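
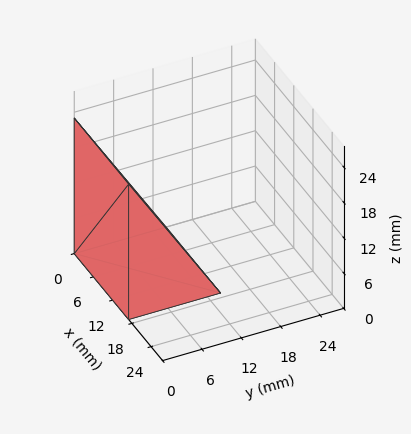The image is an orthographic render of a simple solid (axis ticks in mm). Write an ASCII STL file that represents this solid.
Reading the render: the shape is a wedge (ramp): 17 × 14 mm base, rising to 23 mm along the y=0 edge and sloping linearly to z=0 at y=14 (dimensions read to the nearest mm from the axis ticks). For the STL, each face is triangulated and given an outward normal.

solid part
  facet normal 0.0000 0.0000 -1.0000
    outer loop
      vertex 17.00 14.00 0.00
      vertex 17.00 0.00 0.00
      vertex 0.00 0.00 0.00
    endloop
  endfacet
  facet normal 0.0000 0.0000 -1.0000
    outer loop
      vertex 0.00 14.00 0.00
      vertex 17.00 14.00 0.00
      vertex 0.00 0.00 0.00
    endloop
  endfacet
  facet normal 0.0000 -1.0000 0.0000
    outer loop
      vertex 0.00 0.00 0.00
      vertex 17.00 0.00 0.00
      vertex 17.00 0.00 23.00
    endloop
  endfacet
  facet normal 0.0000 -1.0000 0.0000
    outer loop
      vertex 0.00 0.00 0.00
      vertex 17.00 0.00 23.00
      vertex 0.00 0.00 23.00
    endloop
  endfacet
  facet normal 0.0000 0.8542 0.5199
    outer loop
      vertex 0.00 0.00 23.00
      vertex 17.00 0.00 23.00
      vertex 17.00 14.00 0.00
    endloop
  endfacet
  facet normal 0.0000 0.8542 0.5199
    outer loop
      vertex 0.00 0.00 23.00
      vertex 17.00 14.00 0.00
      vertex 0.00 14.00 0.00
    endloop
  endfacet
  facet normal -1.0000 0.0000 0.0000
    outer loop
      vertex 0.00 0.00 23.00
      vertex 0.00 14.00 0.00
      vertex 0.00 0.00 0.00
    endloop
  endfacet
  facet normal 1.0000 0.0000 0.0000
    outer loop
      vertex 17.00 0.00 0.00
      vertex 17.00 14.00 0.00
      vertex 17.00 0.00 23.00
    endloop
  endfacet
endsolid part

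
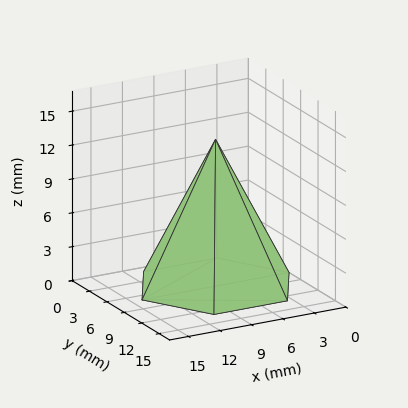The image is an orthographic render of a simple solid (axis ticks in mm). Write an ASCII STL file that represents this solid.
Reading the render: the shape is a regular 6-sided pyramid, base circumscribed radius ≈ 7 mm, apex at z ≈ 13 mm (dimensions read to the nearest mm from the axis ticks). For the STL, each face is triangulated and given an outward normal.

solid part
  facet normal 0.0000 0.0000 -1.0000
    outer loop
      vertex 3.500 13.062 0.000
      vertex 10.500 13.062 0.000
      vertex 14.000 7.000 0.000
    endloop
  endfacet
  facet normal 0.0000 0.0000 -1.0000
    outer loop
      vertex 0.000 7.000 0.000
      vertex 3.500 13.062 0.000
      vertex 14.000 7.000 0.000
    endloop
  endfacet
  facet normal 0.0000 0.0000 -1.0000
    outer loop
      vertex 3.500 0.938 0.000
      vertex 0.000 7.000 0.000
      vertex 14.000 7.000 0.000
    endloop
  endfacet
  facet normal 0.0000 0.0000 -1.0000
    outer loop
      vertex 10.500 0.938 0.000
      vertex 3.500 0.938 0.000
      vertex 14.000 7.000 0.000
    endloop
  endfacet
  facet normal 0.7849 0.4532 0.4226
    outer loop
      vertex 14.000 7.000 0.000
      vertex 10.500 13.062 0.000
      vertex 7.000 7.000 13.000
    endloop
  endfacet
  facet normal 0.0000 0.9063 0.4226
    outer loop
      vertex 10.500 13.062 0.000
      vertex 3.500 13.062 0.000
      vertex 7.000 7.000 13.000
    endloop
  endfacet
  facet normal -0.7849 0.4532 0.4226
    outer loop
      vertex 3.500 13.062 0.000
      vertex 0.000 7.000 0.000
      vertex 7.000 7.000 13.000
    endloop
  endfacet
  facet normal -0.7849 -0.4532 0.4226
    outer loop
      vertex 0.000 7.000 0.000
      vertex 3.500 0.938 0.000
      vertex 7.000 7.000 13.000
    endloop
  endfacet
  facet normal 0.0000 -0.9063 0.4226
    outer loop
      vertex 3.500 0.938 0.000
      vertex 10.500 0.938 0.000
      vertex 7.000 7.000 13.000
    endloop
  endfacet
  facet normal 0.7849 -0.4532 0.4226
    outer loop
      vertex 10.500 0.938 0.000
      vertex 14.000 7.000 0.000
      vertex 7.000 7.000 13.000
    endloop
  endfacet
endsolid part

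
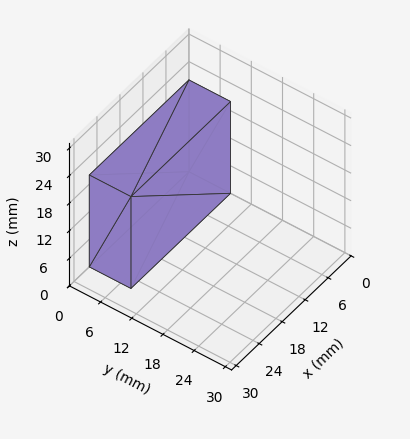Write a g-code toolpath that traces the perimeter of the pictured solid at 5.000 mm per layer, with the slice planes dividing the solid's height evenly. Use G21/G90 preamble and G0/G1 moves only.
Reading the render: the shape is a rectangular box, roughly 26 × 8 mm footprint and 20 mm tall (dimensions read to the nearest mm from the axis ticks). For the g-code, the solid's height is divided into equal slices at the stated Δz and each level perimeter traced with G1 moves after a G0 lift.

; perimeter-only toolpath
G21 ; units = mm
G90 ; absolute positioning
G28 ; home
; layer 1
G0 Z5.000
G0 X0.000 Y0.000
G1 X26.000 Y0.000
G1 X26.000 Y8.000
G1 X0.000 Y8.000
G1 X0.000 Y0.000
; layer 2
G0 Z10.000
G0 X0.000 Y0.000
G1 X26.000 Y0.000
G1 X26.000 Y8.000
G1 X0.000 Y8.000
G1 X0.000 Y0.000
; layer 3
G0 Z15.000
G0 X0.000 Y0.000
G1 X26.000 Y0.000
G1 X26.000 Y8.000
G1 X0.000 Y8.000
G1 X0.000 Y0.000
; layer 4
G0 Z20.000
G0 X0.000 Y0.000
G1 X26.000 Y0.000
G1 X26.000 Y8.000
G1 X0.000 Y8.000
G1 X0.000 Y0.000
M2 ; end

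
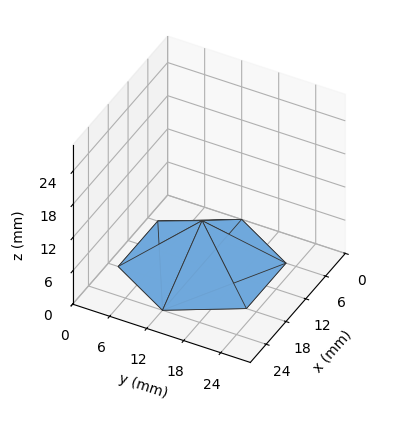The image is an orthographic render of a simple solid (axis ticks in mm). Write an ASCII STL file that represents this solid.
Reading the render: the shape is a regular 6-sided pyramid, base circumscribed radius ≈ 12 mm, apex at z ≈ 8 mm (dimensions read to the nearest mm from the axis ticks). For the STL, each face is triangulated and given an outward normal.

solid part
  facet normal 0.0000 0.0000 -1.0000
    outer loop
      vertex 6.00 22.39 0.00
      vertex 18.00 22.39 0.00
      vertex 24.00 12.00 0.00
    endloop
  endfacet
  facet normal 0.0000 0.0000 -1.0000
    outer loop
      vertex 0.00 12.00 0.00
      vertex 6.00 22.39 0.00
      vertex 24.00 12.00 0.00
    endloop
  endfacet
  facet normal 0.0000 0.0000 -1.0000
    outer loop
      vertex 6.00 1.61 0.00
      vertex 0.00 12.00 0.00
      vertex 24.00 12.00 0.00
    endloop
  endfacet
  facet normal 0.0000 0.0000 -1.0000
    outer loop
      vertex 18.00 1.61 0.00
      vertex 6.00 1.61 0.00
      vertex 24.00 12.00 0.00
    endloop
  endfacet
  facet normal 0.5283 0.3051 0.7924
    outer loop
      vertex 24.00 12.00 0.00
      vertex 18.00 22.39 0.00
      vertex 12.00 12.00 8.00
    endloop
  endfacet
  facet normal 0.0000 0.6101 0.7923
    outer loop
      vertex 18.00 22.39 0.00
      vertex 6.00 22.39 0.00
      vertex 12.00 12.00 8.00
    endloop
  endfacet
  facet normal -0.5283 0.3051 0.7924
    outer loop
      vertex 6.00 22.39 0.00
      vertex 0.00 12.00 0.00
      vertex 12.00 12.00 8.00
    endloop
  endfacet
  facet normal -0.5283 -0.3051 0.7924
    outer loop
      vertex 0.00 12.00 0.00
      vertex 6.00 1.61 0.00
      vertex 12.00 12.00 8.00
    endloop
  endfacet
  facet normal 0.0000 -0.6101 0.7923
    outer loop
      vertex 6.00 1.61 0.00
      vertex 18.00 1.61 0.00
      vertex 12.00 12.00 8.00
    endloop
  endfacet
  facet normal 0.5283 -0.3051 0.7924
    outer loop
      vertex 18.00 1.61 0.00
      vertex 24.00 12.00 0.00
      vertex 12.00 12.00 8.00
    endloop
  endfacet
endsolid part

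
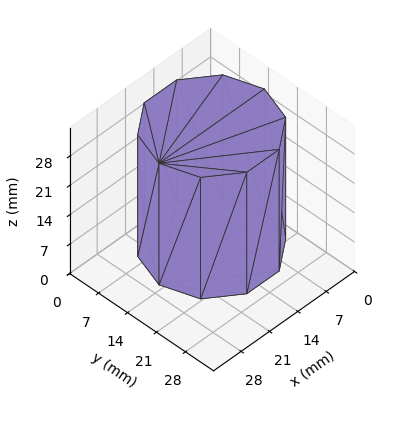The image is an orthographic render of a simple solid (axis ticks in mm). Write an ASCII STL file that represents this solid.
Reading the render: the shape is a regular 10-sided prism (a cylinder approximated with 10 flat sides), circumscribed radius ≈ 13 mm, height ≈ 29 mm (dimensions read to the nearest mm from the axis ticks). For the STL, each face is triangulated and given an outward normal.

solid part
  facet normal 0.0000 0.0000 -1.0000
    outer loop
      vertex 17.0 25.4 0.0
      vertex 23.5 20.6 0.0
      vertex 26.0 13.0 0.0
    endloop
  endfacet
  facet normal 0.0000 0.0000 -1.0000
    outer loop
      vertex 9.0 25.4 0.0
      vertex 17.0 25.4 0.0
      vertex 26.0 13.0 0.0
    endloop
  endfacet
  facet normal 0.0000 0.0000 -1.0000
    outer loop
      vertex 2.5 20.6 0.0
      vertex 9.0 25.4 0.0
      vertex 26.0 13.0 0.0
    endloop
  endfacet
  facet normal 0.0000 0.0000 -1.0000
    outer loop
      vertex 0.0 13.0 0.0
      vertex 2.5 20.6 0.0
      vertex 26.0 13.0 0.0
    endloop
  endfacet
  facet normal 0.0000 0.0000 -1.0000
    outer loop
      vertex 2.5 5.4 0.0
      vertex 0.0 13.0 0.0
      vertex 26.0 13.0 0.0
    endloop
  endfacet
  facet normal 0.0000 0.0000 -1.0000
    outer loop
      vertex 9.0 0.6 0.0
      vertex 2.5 5.4 0.0
      vertex 26.0 13.0 0.0
    endloop
  endfacet
  facet normal 0.0000 0.0000 -1.0000
    outer loop
      vertex 17.0 0.6 0.0
      vertex 9.0 0.6 0.0
      vertex 26.0 13.0 0.0
    endloop
  endfacet
  facet normal 0.0000 0.0000 -1.0000
    outer loop
      vertex 23.5 5.4 0.0
      vertex 17.0 0.6 0.0
      vertex 26.0 13.0 0.0
    endloop
  endfacet
  facet normal 0.0000 0.0000 1.0000
    outer loop
      vertex 26.0 13.0 29.0
      vertex 23.5 20.6 29.0
      vertex 17.0 25.4 29.0
    endloop
  endfacet
  facet normal 0.0000 0.0000 1.0000
    outer loop
      vertex 26.0 13.0 29.0
      vertex 17.0 25.4 29.0
      vertex 9.0 25.4 29.0
    endloop
  endfacet
  facet normal 0.0000 0.0000 1.0000
    outer loop
      vertex 26.0 13.0 29.0
      vertex 9.0 25.4 29.0
      vertex 2.5 20.6 29.0
    endloop
  endfacet
  facet normal 0.0000 0.0000 1.0000
    outer loop
      vertex 26.0 13.0 29.0
      vertex 2.5 20.6 29.0
      vertex 0.0 13.0 29.0
    endloop
  endfacet
  facet normal 0.0000 0.0000 1.0000
    outer loop
      vertex 26.0 13.0 29.0
      vertex 0.0 13.0 29.0
      vertex 2.5 5.4 29.0
    endloop
  endfacet
  facet normal 0.0000 0.0000 1.0000
    outer loop
      vertex 26.0 13.0 29.0
      vertex 2.5 5.4 29.0
      vertex 9.0 0.6 29.0
    endloop
  endfacet
  facet normal 0.0000 0.0000 1.0000
    outer loop
      vertex 26.0 13.0 29.0
      vertex 9.0 0.6 29.0
      vertex 17.0 0.6 29.0
    endloop
  endfacet
  facet normal 0.0000 0.0000 1.0000
    outer loop
      vertex 26.0 13.0 29.0
      vertex 17.0 0.6 29.0
      vertex 23.5 5.4 29.0
    endloop
  endfacet
  facet normal 0.9499 0.3125 0.0000
    outer loop
      vertex 26.0 13.0 0.0
      vertex 23.5 20.6 0.0
      vertex 23.5 20.6 29.0
    endloop
  endfacet
  facet normal 0.9499 0.3125 0.0000
    outer loop
      vertex 26.0 13.0 0.0
      vertex 23.5 20.6 29.0
      vertex 26.0 13.0 29.0
    endloop
  endfacet
  facet normal 0.5940 0.8044 0.0000
    outer loop
      vertex 23.5 20.6 0.0
      vertex 17.0 25.4 0.0
      vertex 17.0 25.4 29.0
    endloop
  endfacet
  facet normal 0.5940 0.8044 0.0000
    outer loop
      vertex 23.5 20.6 0.0
      vertex 17.0 25.4 29.0
      vertex 23.5 20.6 29.0
    endloop
  endfacet
  facet normal 0.0000 1.0000 0.0000
    outer loop
      vertex 17.0 25.4 0.0
      vertex 9.0 25.4 0.0
      vertex 9.0 25.4 29.0
    endloop
  endfacet
  facet normal 0.0000 1.0000 0.0000
    outer loop
      vertex 17.0 25.4 0.0
      vertex 9.0 25.4 29.0
      vertex 17.0 25.4 29.0
    endloop
  endfacet
  facet normal -0.5940 0.8044 0.0000
    outer loop
      vertex 9.0 25.4 0.0
      vertex 2.5 20.6 0.0
      vertex 2.5 20.6 29.0
    endloop
  endfacet
  facet normal -0.5940 0.8044 0.0000
    outer loop
      vertex 9.0 25.4 0.0
      vertex 2.5 20.6 29.0
      vertex 9.0 25.4 29.0
    endloop
  endfacet
  facet normal -0.9499 0.3125 0.0000
    outer loop
      vertex 2.5 20.6 0.0
      vertex 0.0 13.0 0.0
      vertex 0.0 13.0 29.0
    endloop
  endfacet
  facet normal -0.9499 0.3125 0.0000
    outer loop
      vertex 2.5 20.6 0.0
      vertex 0.0 13.0 29.0
      vertex 2.5 20.6 29.0
    endloop
  endfacet
  facet normal -0.9499 -0.3125 0.0000
    outer loop
      vertex 0.0 13.0 0.0
      vertex 2.5 5.4 0.0
      vertex 2.5 5.4 29.0
    endloop
  endfacet
  facet normal -0.9499 -0.3125 0.0000
    outer loop
      vertex 0.0 13.0 0.0
      vertex 2.5 5.4 29.0
      vertex 0.0 13.0 29.0
    endloop
  endfacet
  facet normal -0.5940 -0.8044 0.0000
    outer loop
      vertex 2.5 5.4 0.0
      vertex 9.0 0.6 0.0
      vertex 9.0 0.6 29.0
    endloop
  endfacet
  facet normal -0.5940 -0.8044 0.0000
    outer loop
      vertex 2.5 5.4 0.0
      vertex 9.0 0.6 29.0
      vertex 2.5 5.4 29.0
    endloop
  endfacet
  facet normal 0.0000 -1.0000 0.0000
    outer loop
      vertex 9.0 0.6 0.0
      vertex 17.0 0.6 0.0
      vertex 17.0 0.6 29.0
    endloop
  endfacet
  facet normal 0.0000 -1.0000 0.0000
    outer loop
      vertex 9.0 0.6 0.0
      vertex 17.0 0.6 29.0
      vertex 9.0 0.6 29.0
    endloop
  endfacet
  facet normal 0.5940 -0.8044 0.0000
    outer loop
      vertex 17.0 0.6 0.0
      vertex 23.5 5.4 0.0
      vertex 23.5 5.4 29.0
    endloop
  endfacet
  facet normal 0.5940 -0.8044 0.0000
    outer loop
      vertex 17.0 0.6 0.0
      vertex 23.5 5.4 29.0
      vertex 17.0 0.6 29.0
    endloop
  endfacet
  facet normal 0.9499 -0.3125 0.0000
    outer loop
      vertex 23.5 5.4 0.0
      vertex 26.0 13.0 0.0
      vertex 26.0 13.0 29.0
    endloop
  endfacet
  facet normal 0.9499 -0.3125 0.0000
    outer loop
      vertex 23.5 5.4 0.0
      vertex 26.0 13.0 29.0
      vertex 23.5 5.4 29.0
    endloop
  endfacet
endsolid part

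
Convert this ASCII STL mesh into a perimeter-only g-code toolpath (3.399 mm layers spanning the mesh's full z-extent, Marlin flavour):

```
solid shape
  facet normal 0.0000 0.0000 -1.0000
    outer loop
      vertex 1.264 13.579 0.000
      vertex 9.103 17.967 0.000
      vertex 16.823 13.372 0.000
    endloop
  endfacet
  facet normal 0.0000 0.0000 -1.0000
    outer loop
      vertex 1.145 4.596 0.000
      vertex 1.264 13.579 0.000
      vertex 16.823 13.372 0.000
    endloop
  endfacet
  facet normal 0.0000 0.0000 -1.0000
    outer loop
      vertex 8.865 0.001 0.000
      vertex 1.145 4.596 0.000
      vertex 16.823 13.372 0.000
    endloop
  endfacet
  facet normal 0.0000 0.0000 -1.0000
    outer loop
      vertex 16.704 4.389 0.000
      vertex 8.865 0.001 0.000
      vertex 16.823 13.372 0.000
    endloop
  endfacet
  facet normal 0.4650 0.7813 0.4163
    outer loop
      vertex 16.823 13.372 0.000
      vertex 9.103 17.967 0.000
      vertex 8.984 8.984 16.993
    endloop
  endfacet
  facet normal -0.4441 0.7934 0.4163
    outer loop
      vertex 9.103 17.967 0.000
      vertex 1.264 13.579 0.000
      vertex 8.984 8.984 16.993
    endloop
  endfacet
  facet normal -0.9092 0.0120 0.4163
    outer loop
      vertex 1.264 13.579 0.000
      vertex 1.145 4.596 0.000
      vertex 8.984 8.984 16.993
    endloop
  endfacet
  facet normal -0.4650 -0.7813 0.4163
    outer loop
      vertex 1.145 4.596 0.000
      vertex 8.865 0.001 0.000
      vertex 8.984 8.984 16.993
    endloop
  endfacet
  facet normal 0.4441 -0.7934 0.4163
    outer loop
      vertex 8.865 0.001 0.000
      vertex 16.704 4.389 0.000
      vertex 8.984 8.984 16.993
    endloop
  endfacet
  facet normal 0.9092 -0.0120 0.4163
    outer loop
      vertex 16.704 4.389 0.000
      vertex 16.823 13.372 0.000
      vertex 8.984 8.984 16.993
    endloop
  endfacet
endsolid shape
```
; perimeter-only toolpath
G21 ; units = mm
G90 ; absolute positioning
G28 ; home
; layer 1
G0 Z3.399
G0 X15.255 Y12.494
G1 X9.079 Y16.170
G1 X2.808 Y12.660
G1 X2.713 Y5.474
G1 X8.889 Y1.798
G1 X15.160 Y5.308
G1 X15.255 Y12.494
; layer 2
G0 Z6.797
G0 X13.687 Y11.617
G1 X9.055 Y14.374
G1 X4.352 Y11.741
G1 X4.281 Y6.351
G1 X8.913 Y3.594
G1 X13.616 Y6.227
G1 X13.687 Y11.617
; layer 3
G0 Z10.196
G0 X12.120 Y10.739
G1 X9.032 Y12.577
G1 X5.896 Y10.822
G1 X5.848 Y7.229
G1 X8.936 Y5.391
G1 X12.072 Y7.146
G1 X12.120 Y10.739
; layer 4
G0 Z13.594
G0 X10.552 Y9.862
G1 X9.008 Y10.781
G1 X7.440 Y9.903
G1 X7.416 Y8.106
G1 X8.960 Y7.187
G1 X10.528 Y8.065
G1 X10.552 Y9.862
M2 ; end

The solid is a regular 6-sided pyramid, base circumscribed radius ≈ 8.98 mm, apex at z ≈ 17 mm. Slicing at Δz = 3.399 mm — 5 equal slices spanning the solid's height, so layer i sits at z = i·h/5 — gives 4 non-empty perimeters. Each is a 6-segment closed polygon; G0 lifts to the layer z and rapids to the start vertex, then G1 traces the edges. The cross-section shrinks linearly with z (the slice at the apex is degenerate and omitted).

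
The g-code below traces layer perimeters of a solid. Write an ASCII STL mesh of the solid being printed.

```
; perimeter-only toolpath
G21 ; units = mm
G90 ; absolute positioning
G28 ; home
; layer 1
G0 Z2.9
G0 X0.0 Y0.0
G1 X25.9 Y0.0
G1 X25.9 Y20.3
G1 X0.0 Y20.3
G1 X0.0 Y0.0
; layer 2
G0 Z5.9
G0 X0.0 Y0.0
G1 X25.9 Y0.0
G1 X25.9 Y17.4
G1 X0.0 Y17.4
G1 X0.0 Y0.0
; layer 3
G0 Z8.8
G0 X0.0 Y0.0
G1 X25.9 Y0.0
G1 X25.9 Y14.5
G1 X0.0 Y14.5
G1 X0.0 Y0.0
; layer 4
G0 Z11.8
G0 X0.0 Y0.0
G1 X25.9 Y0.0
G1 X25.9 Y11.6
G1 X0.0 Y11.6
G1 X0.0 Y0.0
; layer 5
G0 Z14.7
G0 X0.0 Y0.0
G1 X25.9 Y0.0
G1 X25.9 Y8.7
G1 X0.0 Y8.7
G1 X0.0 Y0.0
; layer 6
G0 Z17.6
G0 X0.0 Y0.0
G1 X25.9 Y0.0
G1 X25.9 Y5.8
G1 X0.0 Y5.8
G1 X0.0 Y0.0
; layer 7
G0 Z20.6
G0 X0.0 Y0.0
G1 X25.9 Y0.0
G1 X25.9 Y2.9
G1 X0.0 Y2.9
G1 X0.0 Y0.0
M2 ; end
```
solid part
  facet normal 0.0000 0.0000 -1.0000
    outer loop
      vertex 25.9 23.2 0.0
      vertex 25.9 0.0 0.0
      vertex 0.0 0.0 0.0
    endloop
  endfacet
  facet normal 0.0000 0.0000 -1.0000
    outer loop
      vertex 0.0 23.2 0.0
      vertex 25.9 23.2 0.0
      vertex 0.0 0.0 0.0
    endloop
  endfacet
  facet normal 0.0000 -1.0000 0.0000
    outer loop
      vertex 0.0 0.0 0.0
      vertex 25.9 0.0 0.0
      vertex 25.9 0.0 23.5
    endloop
  endfacet
  facet normal 0.0000 -1.0000 0.0000
    outer loop
      vertex 0.0 0.0 0.0
      vertex 25.9 0.0 23.5
      vertex 0.0 0.0 23.5
    endloop
  endfacet
  facet normal 0.0000 0.7116 0.7025
    outer loop
      vertex 0.0 0.0 23.5
      vertex 25.9 0.0 23.5
      vertex 25.9 23.2 0.0
    endloop
  endfacet
  facet normal 0.0000 0.7116 0.7025
    outer loop
      vertex 0.0 0.0 23.5
      vertex 25.9 23.2 0.0
      vertex 0.0 23.2 0.0
    endloop
  endfacet
  facet normal -1.0000 0.0000 0.0000
    outer loop
      vertex 0.0 0.0 23.5
      vertex 0.0 23.2 0.0
      vertex 0.0 0.0 0.0
    endloop
  endfacet
  facet normal 1.0000 0.0000 0.0000
    outer loop
      vertex 25.9 0.0 0.0
      vertex 25.9 23.2 0.0
      vertex 25.9 0.0 23.5
    endloop
  endfacet
endsolid part

The G0 Z moves step by Δz≈2.9 mm. The G1 loops shrink linearly with z, so the solid tapers from its base footprint up to z≈23.5. Closing with a flat bottom cap and the tapered top and triangulating gives 8 facets — a wedge (ramp): 25.9 × 23.2 mm base, rising to 23.5 mm along the y=0 edge and sloping linearly to z=0 at y=23.2.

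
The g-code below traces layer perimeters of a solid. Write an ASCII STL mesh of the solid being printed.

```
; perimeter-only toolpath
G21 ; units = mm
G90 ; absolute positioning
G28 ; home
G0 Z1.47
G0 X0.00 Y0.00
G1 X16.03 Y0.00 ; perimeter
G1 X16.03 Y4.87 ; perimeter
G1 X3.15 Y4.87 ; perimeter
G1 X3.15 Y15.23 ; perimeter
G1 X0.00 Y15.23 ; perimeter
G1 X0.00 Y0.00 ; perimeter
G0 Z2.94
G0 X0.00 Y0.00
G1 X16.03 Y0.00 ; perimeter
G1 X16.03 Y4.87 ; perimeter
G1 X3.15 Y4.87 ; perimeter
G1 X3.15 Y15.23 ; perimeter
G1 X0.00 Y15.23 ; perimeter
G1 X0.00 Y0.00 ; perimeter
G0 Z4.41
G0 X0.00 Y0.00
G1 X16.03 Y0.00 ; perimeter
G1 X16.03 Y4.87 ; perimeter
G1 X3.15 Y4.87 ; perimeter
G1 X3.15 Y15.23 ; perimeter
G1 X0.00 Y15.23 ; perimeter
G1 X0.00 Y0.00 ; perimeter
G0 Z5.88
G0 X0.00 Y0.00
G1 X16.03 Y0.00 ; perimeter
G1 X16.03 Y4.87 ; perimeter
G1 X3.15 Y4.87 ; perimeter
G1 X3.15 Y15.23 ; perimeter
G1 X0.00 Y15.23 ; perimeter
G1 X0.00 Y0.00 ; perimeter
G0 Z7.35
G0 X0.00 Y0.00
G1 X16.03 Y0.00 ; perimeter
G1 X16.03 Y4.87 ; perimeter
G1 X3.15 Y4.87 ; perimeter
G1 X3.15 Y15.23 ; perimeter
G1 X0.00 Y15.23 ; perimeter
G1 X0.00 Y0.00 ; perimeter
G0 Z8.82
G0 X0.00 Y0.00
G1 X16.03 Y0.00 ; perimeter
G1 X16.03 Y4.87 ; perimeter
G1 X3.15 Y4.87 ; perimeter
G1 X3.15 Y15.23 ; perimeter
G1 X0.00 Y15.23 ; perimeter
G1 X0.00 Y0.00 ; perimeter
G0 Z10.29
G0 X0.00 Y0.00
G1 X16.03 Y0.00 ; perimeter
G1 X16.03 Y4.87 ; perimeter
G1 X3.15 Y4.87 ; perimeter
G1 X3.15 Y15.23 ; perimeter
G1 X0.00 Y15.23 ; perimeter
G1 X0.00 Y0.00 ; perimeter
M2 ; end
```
solid part
  facet normal 0.0000 0.0000 -1.0000
    outer loop
      vertex 16.03 4.87 0.00
      vertex 16.03 0.00 0.00
      vertex 0.00 0.00 0.00
    endloop
  endfacet
  facet normal 0.0000 0.0000 -1.0000
    outer loop
      vertex 3.15 4.87 0.00
      vertex 16.03 4.87 0.00
      vertex 0.00 0.00 0.00
    endloop
  endfacet
  facet normal 0.0000 0.0000 -1.0000
    outer loop
      vertex 3.15 15.23 0.00
      vertex 3.15 4.87 0.00
      vertex 0.00 0.00 0.00
    endloop
  endfacet
  facet normal 0.0000 0.0000 -1.0000
    outer loop
      vertex 0.00 15.23 0.00
      vertex 3.15 15.23 0.00
      vertex 0.00 0.00 0.00
    endloop
  endfacet
  facet normal 0.0000 0.0000 1.0000
    outer loop
      vertex 0.00 0.00 10.29
      vertex 16.03 0.00 10.29
      vertex 16.03 4.87 10.29
    endloop
  endfacet
  facet normal 0.0000 0.0000 1.0000
    outer loop
      vertex 0.00 0.00 10.29
      vertex 16.03 4.87 10.29
      vertex 3.15 4.87 10.29
    endloop
  endfacet
  facet normal 0.0000 0.0000 1.0000
    outer loop
      vertex 0.00 0.00 10.29
      vertex 3.15 4.87 10.29
      vertex 3.15 15.23 10.29
    endloop
  endfacet
  facet normal 0.0000 0.0000 1.0000
    outer loop
      vertex 0.00 0.00 10.29
      vertex 3.15 15.23 10.29
      vertex 0.00 15.23 10.29
    endloop
  endfacet
  facet normal 0.0000 -1.0000 0.0000
    outer loop
      vertex 0.00 0.00 0.00
      vertex 16.03 0.00 0.00
      vertex 16.03 0.00 10.29
    endloop
  endfacet
  facet normal 0.0000 -1.0000 0.0000
    outer loop
      vertex 0.00 0.00 0.00
      vertex 16.03 0.00 10.29
      vertex 0.00 0.00 10.29
    endloop
  endfacet
  facet normal 1.0000 0.0000 0.0000
    outer loop
      vertex 16.03 0.00 0.00
      vertex 16.03 4.87 0.00
      vertex 16.03 4.87 10.29
    endloop
  endfacet
  facet normal 1.0000 0.0000 0.0000
    outer loop
      vertex 16.03 0.00 0.00
      vertex 16.03 4.87 10.29
      vertex 16.03 0.00 10.29
    endloop
  endfacet
  facet normal 0.0000 1.0000 0.0000
    outer loop
      vertex 16.03 4.87 0.00
      vertex 3.15 4.87 0.00
      vertex 3.15 4.87 10.29
    endloop
  endfacet
  facet normal 0.0000 1.0000 0.0000
    outer loop
      vertex 16.03 4.87 0.00
      vertex 3.15 4.87 10.29
      vertex 16.03 4.87 10.29
    endloop
  endfacet
  facet normal 1.0000 0.0000 0.0000
    outer loop
      vertex 3.15 4.87 0.00
      vertex 3.15 15.23 0.00
      vertex 3.15 15.23 10.29
    endloop
  endfacet
  facet normal 1.0000 0.0000 0.0000
    outer loop
      vertex 3.15 4.87 0.00
      vertex 3.15 15.23 10.29
      vertex 3.15 4.87 10.29
    endloop
  endfacet
  facet normal 0.0000 1.0000 0.0000
    outer loop
      vertex 3.15 15.23 0.00
      vertex 0.00 15.23 0.00
      vertex 0.00 15.23 10.29
    endloop
  endfacet
  facet normal 0.0000 1.0000 0.0000
    outer loop
      vertex 3.15 15.23 0.00
      vertex 0.00 15.23 10.29
      vertex 3.15 15.23 10.29
    endloop
  endfacet
  facet normal -1.0000 0.0000 0.0000
    outer loop
      vertex 0.00 15.23 0.00
      vertex 0.00 0.00 0.00
      vertex 0.00 0.00 10.29
    endloop
  endfacet
  facet normal -1.0000 0.0000 0.0000
    outer loop
      vertex 0.00 15.23 0.00
      vertex 0.00 0.00 10.29
      vertex 0.00 15.23 10.29
    endloop
  endfacet
endsolid part

The G0 Z moves step by Δz≈1.47 mm. Every layer's G1 loop is the same polygon, so the solid is a straight extrusion of it from z=0 to z≈10.3. Closing with flat bottom and top caps and triangulating gives 20 facets — an L-shaped prism: outer 16 × 15.2 mm, arm thicknesses ≈ 4.87 mm (horizontal) and 3.15 mm (vertical), extruded 10.3 mm in z.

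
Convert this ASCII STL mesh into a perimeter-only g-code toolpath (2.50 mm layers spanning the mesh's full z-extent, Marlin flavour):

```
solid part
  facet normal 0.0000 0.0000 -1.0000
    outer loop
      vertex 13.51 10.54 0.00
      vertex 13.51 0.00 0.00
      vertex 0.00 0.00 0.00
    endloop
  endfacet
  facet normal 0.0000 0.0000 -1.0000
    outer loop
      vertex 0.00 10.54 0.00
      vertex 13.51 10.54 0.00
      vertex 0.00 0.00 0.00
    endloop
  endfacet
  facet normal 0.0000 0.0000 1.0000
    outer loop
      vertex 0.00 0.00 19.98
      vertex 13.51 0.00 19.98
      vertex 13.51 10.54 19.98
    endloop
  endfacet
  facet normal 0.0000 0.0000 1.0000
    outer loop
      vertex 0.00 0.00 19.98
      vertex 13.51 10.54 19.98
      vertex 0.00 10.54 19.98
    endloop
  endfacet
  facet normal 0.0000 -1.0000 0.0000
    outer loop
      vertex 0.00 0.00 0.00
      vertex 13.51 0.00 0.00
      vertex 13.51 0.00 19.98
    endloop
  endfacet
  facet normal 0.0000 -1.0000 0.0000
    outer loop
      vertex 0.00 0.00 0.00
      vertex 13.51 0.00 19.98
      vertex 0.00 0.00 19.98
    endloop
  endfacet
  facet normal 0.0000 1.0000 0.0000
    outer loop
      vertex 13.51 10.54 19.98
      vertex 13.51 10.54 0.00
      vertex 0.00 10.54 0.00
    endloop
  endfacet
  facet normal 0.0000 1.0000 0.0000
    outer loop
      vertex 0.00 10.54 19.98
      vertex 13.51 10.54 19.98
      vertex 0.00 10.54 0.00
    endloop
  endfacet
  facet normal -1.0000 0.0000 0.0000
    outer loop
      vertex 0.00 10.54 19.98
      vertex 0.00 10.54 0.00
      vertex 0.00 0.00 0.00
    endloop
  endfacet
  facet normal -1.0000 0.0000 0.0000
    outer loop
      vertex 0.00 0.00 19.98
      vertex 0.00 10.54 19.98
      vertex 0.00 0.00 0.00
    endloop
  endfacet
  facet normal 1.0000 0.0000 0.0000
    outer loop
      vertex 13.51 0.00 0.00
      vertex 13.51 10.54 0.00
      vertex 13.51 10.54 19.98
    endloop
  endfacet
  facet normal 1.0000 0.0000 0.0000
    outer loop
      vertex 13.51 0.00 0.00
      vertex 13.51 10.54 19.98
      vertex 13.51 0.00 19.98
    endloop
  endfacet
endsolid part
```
; perimeter-only toolpath
G21 ; units = mm
G90 ; absolute positioning
G28 ; home
; layer 1
G0 Z2.50
G0 X0.00 Y0.00
G1 X13.51 Y0.00
G1 X13.51 Y10.54
G1 X0.00 Y10.54
G1 X0.00 Y0.00
; layer 2
G0 Z5.00
G0 X0.00 Y0.00
G1 X13.51 Y0.00
G1 X13.51 Y10.54
G1 X0.00 Y10.54
G1 X0.00 Y0.00
; layer 3
G0 Z7.49
G0 X0.00 Y0.00
G1 X13.51 Y0.00
G1 X13.51 Y10.54
G1 X0.00 Y10.54
G1 X0.00 Y0.00
; layer 4
G0 Z9.99
G0 X0.00 Y0.00
G1 X13.51 Y0.00
G1 X13.51 Y10.54
G1 X0.00 Y10.54
G1 X0.00 Y0.00
; layer 5
G0 Z12.49
G0 X0.00 Y0.00
G1 X13.51 Y0.00
G1 X13.51 Y10.54
G1 X0.00 Y10.54
G1 X0.00 Y0.00
; layer 6
G0 Z14.98
G0 X0.00 Y0.00
G1 X13.51 Y0.00
G1 X13.51 Y10.54
G1 X0.00 Y10.54
G1 X0.00 Y0.00
; layer 7
G0 Z17.48
G0 X0.00 Y0.00
G1 X13.51 Y0.00
G1 X13.51 Y10.54
G1 X0.00 Y10.54
G1 X0.00 Y0.00
; layer 8
G0 Z19.98
G0 X0.00 Y0.00
G1 X13.51 Y0.00
G1 X13.51 Y10.54
G1 X0.00 Y10.54
G1 X0.00 Y0.00
M2 ; end

The solid is a rectangular box, roughly 13.5 × 10.5 mm footprint and 20 mm tall. Slicing at Δz = 2.50 mm — 8 equal slices spanning the solid's height, so layer i sits at z = i·h/8 — gives 8 non-empty perimeters. Each is a 4-segment closed polygon; G0 lifts to the layer z and rapids to the start vertex, then G1 traces the edges.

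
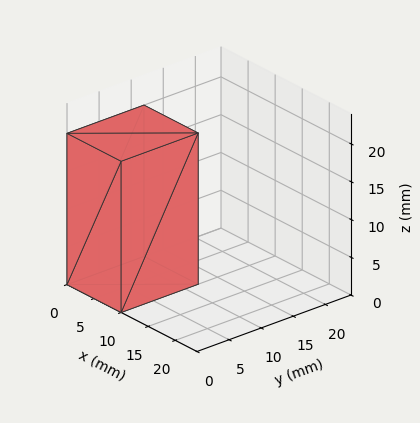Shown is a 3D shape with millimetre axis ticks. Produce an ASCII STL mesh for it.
Reading the render: the shape is a rectangular box, roughly 10 × 12 mm footprint and 20 mm tall (dimensions read to the nearest mm from the axis ticks). For the STL, each face is triangulated and given an outward normal.

solid part
  facet normal 0.0000 0.0000 -1.0000
    outer loop
      vertex 10.0 12.0 0.0
      vertex 10.0 0.0 0.0
      vertex 0.0 0.0 0.0
    endloop
  endfacet
  facet normal 0.0000 0.0000 -1.0000
    outer loop
      vertex 0.0 12.0 0.0
      vertex 10.0 12.0 0.0
      vertex 0.0 0.0 0.0
    endloop
  endfacet
  facet normal 0.0000 0.0000 1.0000
    outer loop
      vertex 0.0 0.0 20.0
      vertex 10.0 0.0 20.0
      vertex 10.0 12.0 20.0
    endloop
  endfacet
  facet normal 0.0000 0.0000 1.0000
    outer loop
      vertex 0.0 0.0 20.0
      vertex 10.0 12.0 20.0
      vertex 0.0 12.0 20.0
    endloop
  endfacet
  facet normal 0.0000 -1.0000 0.0000
    outer loop
      vertex 0.0 0.0 0.0
      vertex 10.0 0.0 0.0
      vertex 10.0 0.0 20.0
    endloop
  endfacet
  facet normal 0.0000 -1.0000 0.0000
    outer loop
      vertex 0.0 0.0 0.0
      vertex 10.0 0.0 20.0
      vertex 0.0 0.0 20.0
    endloop
  endfacet
  facet normal 0.0000 1.0000 0.0000
    outer loop
      vertex 10.0 12.0 20.0
      vertex 10.0 12.0 0.0
      vertex 0.0 12.0 0.0
    endloop
  endfacet
  facet normal 0.0000 1.0000 0.0000
    outer loop
      vertex 0.0 12.0 20.0
      vertex 10.0 12.0 20.0
      vertex 0.0 12.0 0.0
    endloop
  endfacet
  facet normal -1.0000 0.0000 0.0000
    outer loop
      vertex 0.0 12.0 20.0
      vertex 0.0 12.0 0.0
      vertex 0.0 0.0 0.0
    endloop
  endfacet
  facet normal -1.0000 0.0000 0.0000
    outer loop
      vertex 0.0 0.0 20.0
      vertex 0.0 12.0 20.0
      vertex 0.0 0.0 0.0
    endloop
  endfacet
  facet normal 1.0000 0.0000 0.0000
    outer loop
      vertex 10.0 0.0 0.0
      vertex 10.0 12.0 0.0
      vertex 10.0 12.0 20.0
    endloop
  endfacet
  facet normal 1.0000 0.0000 0.0000
    outer loop
      vertex 10.0 0.0 0.0
      vertex 10.0 12.0 20.0
      vertex 10.0 0.0 20.0
    endloop
  endfacet
endsolid part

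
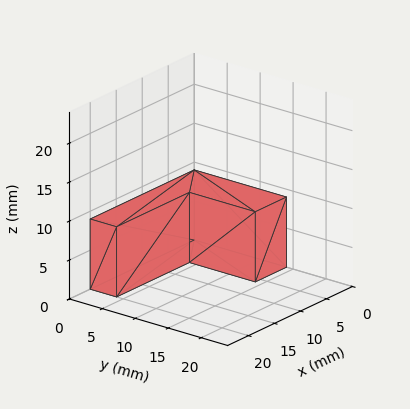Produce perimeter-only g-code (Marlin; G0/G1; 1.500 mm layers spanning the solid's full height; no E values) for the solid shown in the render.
Reading the render: the shape is an L-shaped prism: outer 20 × 14 mm, arm thicknesses ≈ 4 mm (horizontal) and 6 mm (vertical), extruded 9 mm in z (dimensions read to the nearest mm from the axis ticks). For the g-code, the solid's height is divided into equal slices at the stated Δz and each level perimeter traced with G1 moves after a G0 lift.

; perimeter-only toolpath
G21 ; units = mm
G90 ; absolute positioning
G28 ; home
; layer 1
G0 Z1.500
G0 X0.000 Y0.000
G1 X20.000 Y0.000
G1 X20.000 Y4.000
G1 X6.000 Y4.000
G1 X6.000 Y14.000
G1 X0.000 Y14.000
G1 X0.000 Y0.000
; layer 2
G0 Z3.000
G0 X0.000 Y0.000
G1 X20.000 Y0.000
G1 X20.000 Y4.000
G1 X6.000 Y4.000
G1 X6.000 Y14.000
G1 X0.000 Y14.000
G1 X0.000 Y0.000
; layer 3
G0 Z4.500
G0 X0.000 Y0.000
G1 X20.000 Y0.000
G1 X20.000 Y4.000
G1 X6.000 Y4.000
G1 X6.000 Y14.000
G1 X0.000 Y14.000
G1 X0.000 Y0.000
; layer 4
G0 Z6.000
G0 X0.000 Y0.000
G1 X20.000 Y0.000
G1 X20.000 Y4.000
G1 X6.000 Y4.000
G1 X6.000 Y14.000
G1 X0.000 Y14.000
G1 X0.000 Y0.000
; layer 5
G0 Z7.500
G0 X0.000 Y0.000
G1 X20.000 Y0.000
G1 X20.000 Y4.000
G1 X6.000 Y4.000
G1 X6.000 Y14.000
G1 X0.000 Y14.000
G1 X0.000 Y0.000
; layer 6
G0 Z9.000
G0 X0.000 Y0.000
G1 X20.000 Y0.000
G1 X20.000 Y4.000
G1 X6.000 Y4.000
G1 X6.000 Y14.000
G1 X0.000 Y14.000
G1 X0.000 Y0.000
M2 ; end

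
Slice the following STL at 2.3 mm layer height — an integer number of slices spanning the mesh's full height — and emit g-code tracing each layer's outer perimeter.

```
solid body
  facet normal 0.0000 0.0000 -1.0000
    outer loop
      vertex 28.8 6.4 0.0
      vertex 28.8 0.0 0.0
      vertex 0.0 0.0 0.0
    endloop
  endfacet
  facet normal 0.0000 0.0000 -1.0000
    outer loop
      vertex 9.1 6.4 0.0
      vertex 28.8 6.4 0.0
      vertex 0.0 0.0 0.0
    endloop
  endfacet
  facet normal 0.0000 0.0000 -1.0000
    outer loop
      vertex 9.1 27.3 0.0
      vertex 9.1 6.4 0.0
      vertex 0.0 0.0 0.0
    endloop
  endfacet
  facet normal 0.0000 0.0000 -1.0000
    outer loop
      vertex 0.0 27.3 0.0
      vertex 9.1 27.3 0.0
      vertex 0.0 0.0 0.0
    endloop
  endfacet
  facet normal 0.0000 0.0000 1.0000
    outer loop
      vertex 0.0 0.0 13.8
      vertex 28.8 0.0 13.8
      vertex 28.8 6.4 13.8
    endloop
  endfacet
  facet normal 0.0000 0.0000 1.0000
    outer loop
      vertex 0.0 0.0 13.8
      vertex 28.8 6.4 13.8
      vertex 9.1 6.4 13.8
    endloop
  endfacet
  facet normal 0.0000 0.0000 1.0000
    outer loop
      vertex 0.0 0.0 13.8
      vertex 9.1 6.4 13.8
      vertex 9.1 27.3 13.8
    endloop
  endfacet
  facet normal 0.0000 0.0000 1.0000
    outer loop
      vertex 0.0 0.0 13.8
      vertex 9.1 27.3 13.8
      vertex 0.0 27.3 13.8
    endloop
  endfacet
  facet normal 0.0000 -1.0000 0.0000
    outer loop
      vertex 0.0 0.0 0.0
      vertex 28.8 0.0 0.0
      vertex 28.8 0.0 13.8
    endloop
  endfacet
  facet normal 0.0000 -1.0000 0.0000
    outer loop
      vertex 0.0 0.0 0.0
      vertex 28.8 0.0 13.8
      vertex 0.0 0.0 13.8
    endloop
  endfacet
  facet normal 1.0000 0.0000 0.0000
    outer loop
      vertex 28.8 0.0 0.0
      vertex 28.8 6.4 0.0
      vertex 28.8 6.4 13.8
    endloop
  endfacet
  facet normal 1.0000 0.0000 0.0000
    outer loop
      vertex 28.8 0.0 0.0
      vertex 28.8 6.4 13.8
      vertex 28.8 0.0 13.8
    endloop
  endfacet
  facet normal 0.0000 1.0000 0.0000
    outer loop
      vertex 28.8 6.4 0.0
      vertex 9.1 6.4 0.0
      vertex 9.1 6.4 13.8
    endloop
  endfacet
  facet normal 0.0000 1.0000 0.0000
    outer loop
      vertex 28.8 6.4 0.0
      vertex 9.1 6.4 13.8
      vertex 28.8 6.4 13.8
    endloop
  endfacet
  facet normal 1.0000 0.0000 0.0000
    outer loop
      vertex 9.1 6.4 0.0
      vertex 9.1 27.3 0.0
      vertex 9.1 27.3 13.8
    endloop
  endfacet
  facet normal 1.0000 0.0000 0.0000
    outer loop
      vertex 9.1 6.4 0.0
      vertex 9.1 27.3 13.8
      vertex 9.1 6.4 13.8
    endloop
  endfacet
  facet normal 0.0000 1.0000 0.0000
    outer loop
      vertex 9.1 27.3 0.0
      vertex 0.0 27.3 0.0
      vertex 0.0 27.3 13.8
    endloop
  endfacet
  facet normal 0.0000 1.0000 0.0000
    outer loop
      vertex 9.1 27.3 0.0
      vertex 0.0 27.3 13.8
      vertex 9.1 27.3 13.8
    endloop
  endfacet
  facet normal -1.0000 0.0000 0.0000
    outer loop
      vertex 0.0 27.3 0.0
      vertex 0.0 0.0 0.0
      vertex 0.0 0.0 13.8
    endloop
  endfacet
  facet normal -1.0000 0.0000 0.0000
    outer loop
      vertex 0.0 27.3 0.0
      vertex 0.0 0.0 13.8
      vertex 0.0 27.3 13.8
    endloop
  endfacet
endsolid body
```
; perimeter-only toolpath
G21 ; units = mm
G90 ; absolute positioning
G28 ; home
; layer 1
G0 Z2.3
G0 X0.0 Y0.0
G1 X28.8 Y0.0
G1 X28.8 Y6.4
G1 X9.1 Y6.4
G1 X9.1 Y27.3
G1 X0.0 Y27.3
G1 X0.0 Y0.0
; layer 2
G0 Z4.6
G0 X0.0 Y0.0
G1 X28.8 Y0.0
G1 X28.8 Y6.4
G1 X9.1 Y6.4
G1 X9.1 Y27.3
G1 X0.0 Y27.3
G1 X0.0 Y0.0
; layer 3
G0 Z6.9
G0 X0.0 Y0.0
G1 X28.8 Y0.0
G1 X28.8 Y6.4
G1 X9.1 Y6.4
G1 X9.1 Y27.3
G1 X0.0 Y27.3
G1 X0.0 Y0.0
; layer 4
G0 Z9.2
G0 X0.0 Y0.0
G1 X28.8 Y0.0
G1 X28.8 Y6.4
G1 X9.1 Y6.4
G1 X9.1 Y27.3
G1 X0.0 Y27.3
G1 X0.0 Y0.0
; layer 5
G0 Z11.5
G0 X0.0 Y0.0
G1 X28.8 Y0.0
G1 X28.8 Y6.4
G1 X9.1 Y6.4
G1 X9.1 Y27.3
G1 X0.0 Y27.3
G1 X0.0 Y0.0
; layer 6
G0 Z13.8
G0 X0.0 Y0.0
G1 X28.8 Y0.0
G1 X28.8 Y6.4
G1 X9.1 Y6.4
G1 X9.1 Y27.3
G1 X0.0 Y27.3
G1 X0.0 Y0.0
M2 ; end

The solid is an L-shaped prism: outer 28.8 × 27.3 mm, arm thicknesses ≈ 6.4 mm (horizontal) and 9.1 mm (vertical), extruded 13.8 mm in z. Slicing at Δz = 2.3 mm — 6 equal slices spanning the solid's height, so layer i sits at z = i·h/6 — gives 6 non-empty perimeters. Each is a 6-segment closed polygon; G0 lifts to the layer z and rapids to the start vertex, then G1 traces the edges.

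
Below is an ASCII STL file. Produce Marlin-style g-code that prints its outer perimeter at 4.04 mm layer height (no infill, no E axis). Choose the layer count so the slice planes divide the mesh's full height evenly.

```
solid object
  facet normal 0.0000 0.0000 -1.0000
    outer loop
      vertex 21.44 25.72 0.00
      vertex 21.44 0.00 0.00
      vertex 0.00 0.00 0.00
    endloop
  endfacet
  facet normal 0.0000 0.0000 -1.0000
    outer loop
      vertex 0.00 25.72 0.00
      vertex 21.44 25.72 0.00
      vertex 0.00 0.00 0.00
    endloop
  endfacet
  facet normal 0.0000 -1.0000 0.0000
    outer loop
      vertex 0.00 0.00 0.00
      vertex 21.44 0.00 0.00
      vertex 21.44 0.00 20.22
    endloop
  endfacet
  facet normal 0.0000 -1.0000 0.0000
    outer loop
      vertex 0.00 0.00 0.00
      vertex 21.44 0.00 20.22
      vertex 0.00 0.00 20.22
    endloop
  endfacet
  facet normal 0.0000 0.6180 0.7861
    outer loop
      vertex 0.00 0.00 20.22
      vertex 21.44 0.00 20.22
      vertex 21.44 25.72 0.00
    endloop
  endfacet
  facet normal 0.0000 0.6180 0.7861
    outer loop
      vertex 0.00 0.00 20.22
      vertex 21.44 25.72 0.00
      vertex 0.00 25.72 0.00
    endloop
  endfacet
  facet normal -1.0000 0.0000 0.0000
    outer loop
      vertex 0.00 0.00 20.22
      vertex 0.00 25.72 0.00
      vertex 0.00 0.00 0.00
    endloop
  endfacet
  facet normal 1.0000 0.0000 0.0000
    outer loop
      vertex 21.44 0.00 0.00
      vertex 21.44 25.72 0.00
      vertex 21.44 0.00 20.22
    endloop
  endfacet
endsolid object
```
; perimeter-only toolpath
G21 ; units = mm
G90 ; absolute positioning
G28 ; home
; layer 1
G0 Z4.04
G0 X0.00 Y0.00
G1 X21.44 Y0.00
G1 X21.44 Y20.58
G1 X0.00 Y20.58
G1 X0.00 Y0.00
; layer 2
G0 Z8.09
G0 X0.00 Y0.00
G1 X21.44 Y0.00
G1 X21.44 Y15.43
G1 X0.00 Y15.43
G1 X0.00 Y0.00
; layer 3
G0 Z12.13
G0 X0.00 Y0.00
G1 X21.44 Y0.00
G1 X21.44 Y10.29
G1 X0.00 Y10.29
G1 X0.00 Y0.00
; layer 4
G0 Z16.18
G0 X0.00 Y0.00
G1 X21.44 Y0.00
G1 X21.44 Y5.14
G1 X0.00 Y5.14
G1 X0.00 Y0.00
M2 ; end

The solid is a wedge (ramp): 21.4 × 25.7 mm base, rising to 20.2 mm along the y=0 edge and sloping linearly to z=0 at y=25.7. Slicing at Δz = 4.04 mm — 5 equal slices spanning the solid's height, so layer i sits at z = i·h/5 — gives 4 non-empty perimeters. Each is a 4-segment closed polygon; G0 lifts to the layer z and rapids to the start vertex, then G1 traces the edges. The cross-section shrinks linearly with z (the slice at the apex is degenerate and omitted).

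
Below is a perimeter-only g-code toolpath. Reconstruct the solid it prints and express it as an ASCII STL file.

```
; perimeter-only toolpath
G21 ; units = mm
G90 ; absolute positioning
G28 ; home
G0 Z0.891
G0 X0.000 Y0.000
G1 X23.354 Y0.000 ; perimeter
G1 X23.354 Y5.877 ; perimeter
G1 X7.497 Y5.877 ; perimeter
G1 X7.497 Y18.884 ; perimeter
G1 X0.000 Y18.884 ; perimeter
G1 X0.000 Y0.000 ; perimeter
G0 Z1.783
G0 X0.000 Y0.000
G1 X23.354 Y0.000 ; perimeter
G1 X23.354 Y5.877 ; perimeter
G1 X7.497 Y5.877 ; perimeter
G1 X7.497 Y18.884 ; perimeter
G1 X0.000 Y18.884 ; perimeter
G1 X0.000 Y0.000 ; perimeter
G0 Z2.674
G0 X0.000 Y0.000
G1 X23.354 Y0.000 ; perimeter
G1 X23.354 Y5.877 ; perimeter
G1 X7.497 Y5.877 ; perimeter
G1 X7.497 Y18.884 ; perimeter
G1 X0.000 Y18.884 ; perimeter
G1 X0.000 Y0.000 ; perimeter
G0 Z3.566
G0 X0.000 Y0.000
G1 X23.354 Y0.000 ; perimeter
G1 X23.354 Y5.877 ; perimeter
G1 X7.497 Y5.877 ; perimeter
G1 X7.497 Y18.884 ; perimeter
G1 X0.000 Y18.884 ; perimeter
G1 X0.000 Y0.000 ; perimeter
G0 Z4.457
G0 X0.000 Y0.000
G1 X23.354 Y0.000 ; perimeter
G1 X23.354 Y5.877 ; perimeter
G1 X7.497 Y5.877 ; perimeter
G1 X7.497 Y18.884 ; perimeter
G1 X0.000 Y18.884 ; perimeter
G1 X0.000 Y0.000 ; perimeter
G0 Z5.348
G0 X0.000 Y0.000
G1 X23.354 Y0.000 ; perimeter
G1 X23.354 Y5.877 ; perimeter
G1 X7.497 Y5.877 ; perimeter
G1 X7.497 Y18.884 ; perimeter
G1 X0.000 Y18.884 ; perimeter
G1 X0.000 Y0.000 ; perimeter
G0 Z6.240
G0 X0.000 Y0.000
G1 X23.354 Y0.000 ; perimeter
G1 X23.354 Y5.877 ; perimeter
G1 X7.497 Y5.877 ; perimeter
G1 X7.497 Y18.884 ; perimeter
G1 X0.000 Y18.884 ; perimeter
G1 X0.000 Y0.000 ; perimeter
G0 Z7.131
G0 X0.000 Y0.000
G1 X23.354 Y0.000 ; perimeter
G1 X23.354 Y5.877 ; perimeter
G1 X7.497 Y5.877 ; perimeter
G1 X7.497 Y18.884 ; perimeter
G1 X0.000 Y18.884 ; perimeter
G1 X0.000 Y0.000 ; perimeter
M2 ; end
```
solid part
  facet normal 0.0000 0.0000 -1.0000
    outer loop
      vertex 23.354 5.877 0.000
      vertex 23.354 0.000 0.000
      vertex 0.000 0.000 0.000
    endloop
  endfacet
  facet normal 0.0000 0.0000 -1.0000
    outer loop
      vertex 7.497 5.877 0.000
      vertex 23.354 5.877 0.000
      vertex 0.000 0.000 0.000
    endloop
  endfacet
  facet normal 0.0000 0.0000 -1.0000
    outer loop
      vertex 7.497 18.884 0.000
      vertex 7.497 5.877 0.000
      vertex 0.000 0.000 0.000
    endloop
  endfacet
  facet normal 0.0000 0.0000 -1.0000
    outer loop
      vertex 0.000 18.884 0.000
      vertex 7.497 18.884 0.000
      vertex 0.000 0.000 0.000
    endloop
  endfacet
  facet normal 0.0000 0.0000 1.0000
    outer loop
      vertex 0.000 0.000 7.131
      vertex 23.354 0.000 7.131
      vertex 23.354 5.877 7.131
    endloop
  endfacet
  facet normal 0.0000 0.0000 1.0000
    outer loop
      vertex 0.000 0.000 7.131
      vertex 23.354 5.877 7.131
      vertex 7.497 5.877 7.131
    endloop
  endfacet
  facet normal 0.0000 0.0000 1.0000
    outer loop
      vertex 0.000 0.000 7.131
      vertex 7.497 5.877 7.131
      vertex 7.497 18.884 7.131
    endloop
  endfacet
  facet normal 0.0000 0.0000 1.0000
    outer loop
      vertex 0.000 0.000 7.131
      vertex 7.497 18.884 7.131
      vertex 0.000 18.884 7.131
    endloop
  endfacet
  facet normal 0.0000 -1.0000 0.0000
    outer loop
      vertex 0.000 0.000 0.000
      vertex 23.354 0.000 0.000
      vertex 23.354 0.000 7.131
    endloop
  endfacet
  facet normal 0.0000 -1.0000 0.0000
    outer loop
      vertex 0.000 0.000 0.000
      vertex 23.354 0.000 7.131
      vertex 0.000 0.000 7.131
    endloop
  endfacet
  facet normal 1.0000 0.0000 0.0000
    outer loop
      vertex 23.354 0.000 0.000
      vertex 23.354 5.877 0.000
      vertex 23.354 5.877 7.131
    endloop
  endfacet
  facet normal 1.0000 0.0000 0.0000
    outer loop
      vertex 23.354 0.000 0.000
      vertex 23.354 5.877 7.131
      vertex 23.354 0.000 7.131
    endloop
  endfacet
  facet normal 0.0000 1.0000 0.0000
    outer loop
      vertex 23.354 5.877 0.000
      vertex 7.497 5.877 0.000
      vertex 7.497 5.877 7.131
    endloop
  endfacet
  facet normal 0.0000 1.0000 0.0000
    outer loop
      vertex 23.354 5.877 0.000
      vertex 7.497 5.877 7.131
      vertex 23.354 5.877 7.131
    endloop
  endfacet
  facet normal 1.0000 0.0000 0.0000
    outer loop
      vertex 7.497 5.877 0.000
      vertex 7.497 18.884 0.000
      vertex 7.497 18.884 7.131
    endloop
  endfacet
  facet normal 1.0000 0.0000 0.0000
    outer loop
      vertex 7.497 5.877 0.000
      vertex 7.497 18.884 7.131
      vertex 7.497 5.877 7.131
    endloop
  endfacet
  facet normal 0.0000 1.0000 0.0000
    outer loop
      vertex 7.497 18.884 0.000
      vertex 0.000 18.884 0.000
      vertex 0.000 18.884 7.131
    endloop
  endfacet
  facet normal 0.0000 1.0000 0.0000
    outer loop
      vertex 7.497 18.884 0.000
      vertex 0.000 18.884 7.131
      vertex 7.497 18.884 7.131
    endloop
  endfacet
  facet normal -1.0000 0.0000 0.0000
    outer loop
      vertex 0.000 18.884 0.000
      vertex 0.000 0.000 0.000
      vertex 0.000 0.000 7.131
    endloop
  endfacet
  facet normal -1.0000 0.0000 0.0000
    outer loop
      vertex 0.000 18.884 0.000
      vertex 0.000 0.000 7.131
      vertex 0.000 18.884 7.131
    endloop
  endfacet
endsolid part

The G0 Z moves step by Δz≈0.891 mm. Every layer's G1 loop is the same polygon, so the solid is a straight extrusion of it from z=0 to z≈7.13. Closing with flat bottom and top caps and triangulating gives 20 facets — an L-shaped prism: outer 23.4 × 18.9 mm, arm thicknesses ≈ 5.88 mm (horizontal) and 7.5 mm (vertical), extruded 7.13 mm in z.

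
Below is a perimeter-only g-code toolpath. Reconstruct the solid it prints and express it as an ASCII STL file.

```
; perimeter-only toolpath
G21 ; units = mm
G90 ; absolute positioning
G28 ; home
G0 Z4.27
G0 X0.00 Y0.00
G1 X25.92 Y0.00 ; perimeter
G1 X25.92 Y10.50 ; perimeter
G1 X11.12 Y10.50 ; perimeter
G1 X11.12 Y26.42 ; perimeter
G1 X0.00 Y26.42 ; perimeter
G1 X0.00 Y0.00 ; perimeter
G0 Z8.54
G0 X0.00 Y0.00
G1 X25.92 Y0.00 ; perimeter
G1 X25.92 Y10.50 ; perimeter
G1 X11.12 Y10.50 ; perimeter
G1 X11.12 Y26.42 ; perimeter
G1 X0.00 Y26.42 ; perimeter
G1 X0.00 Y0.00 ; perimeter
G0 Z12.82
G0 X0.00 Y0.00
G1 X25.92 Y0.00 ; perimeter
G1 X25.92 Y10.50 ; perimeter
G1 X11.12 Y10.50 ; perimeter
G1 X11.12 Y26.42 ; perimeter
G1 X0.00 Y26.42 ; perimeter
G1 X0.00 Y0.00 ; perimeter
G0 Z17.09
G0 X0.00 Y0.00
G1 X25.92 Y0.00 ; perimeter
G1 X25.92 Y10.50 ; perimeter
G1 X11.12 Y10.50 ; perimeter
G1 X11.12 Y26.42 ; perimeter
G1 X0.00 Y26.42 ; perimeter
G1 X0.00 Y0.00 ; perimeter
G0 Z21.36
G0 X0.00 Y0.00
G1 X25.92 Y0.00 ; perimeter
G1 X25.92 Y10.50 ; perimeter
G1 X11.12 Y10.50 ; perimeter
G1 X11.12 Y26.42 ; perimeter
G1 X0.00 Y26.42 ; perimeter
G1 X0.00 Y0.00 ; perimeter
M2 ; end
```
solid part
  facet normal 0.0000 0.0000 -1.0000
    outer loop
      vertex 25.92 10.50 0.00
      vertex 25.92 0.00 0.00
      vertex 0.00 0.00 0.00
    endloop
  endfacet
  facet normal 0.0000 0.0000 -1.0000
    outer loop
      vertex 11.12 10.50 0.00
      vertex 25.92 10.50 0.00
      vertex 0.00 0.00 0.00
    endloop
  endfacet
  facet normal 0.0000 0.0000 -1.0000
    outer loop
      vertex 11.12 26.42 0.00
      vertex 11.12 10.50 0.00
      vertex 0.00 0.00 0.00
    endloop
  endfacet
  facet normal 0.0000 0.0000 -1.0000
    outer loop
      vertex 0.00 26.42 0.00
      vertex 11.12 26.42 0.00
      vertex 0.00 0.00 0.00
    endloop
  endfacet
  facet normal 0.0000 0.0000 1.0000
    outer loop
      vertex 0.00 0.00 21.36
      vertex 25.92 0.00 21.36
      vertex 25.92 10.50 21.36
    endloop
  endfacet
  facet normal 0.0000 0.0000 1.0000
    outer loop
      vertex 0.00 0.00 21.36
      vertex 25.92 10.50 21.36
      vertex 11.12 10.50 21.36
    endloop
  endfacet
  facet normal 0.0000 0.0000 1.0000
    outer loop
      vertex 0.00 0.00 21.36
      vertex 11.12 10.50 21.36
      vertex 11.12 26.42 21.36
    endloop
  endfacet
  facet normal 0.0000 0.0000 1.0000
    outer loop
      vertex 0.00 0.00 21.36
      vertex 11.12 26.42 21.36
      vertex 0.00 26.42 21.36
    endloop
  endfacet
  facet normal 0.0000 -1.0000 0.0000
    outer loop
      vertex 0.00 0.00 0.00
      vertex 25.92 0.00 0.00
      vertex 25.92 0.00 21.36
    endloop
  endfacet
  facet normal 0.0000 -1.0000 0.0000
    outer loop
      vertex 0.00 0.00 0.00
      vertex 25.92 0.00 21.36
      vertex 0.00 0.00 21.36
    endloop
  endfacet
  facet normal 1.0000 0.0000 0.0000
    outer loop
      vertex 25.92 0.00 0.00
      vertex 25.92 10.50 0.00
      vertex 25.92 10.50 21.36
    endloop
  endfacet
  facet normal 1.0000 0.0000 0.0000
    outer loop
      vertex 25.92 0.00 0.00
      vertex 25.92 10.50 21.36
      vertex 25.92 0.00 21.36
    endloop
  endfacet
  facet normal 0.0000 1.0000 0.0000
    outer loop
      vertex 25.92 10.50 0.00
      vertex 11.12 10.50 0.00
      vertex 11.12 10.50 21.36
    endloop
  endfacet
  facet normal 0.0000 1.0000 0.0000
    outer loop
      vertex 25.92 10.50 0.00
      vertex 11.12 10.50 21.36
      vertex 25.92 10.50 21.36
    endloop
  endfacet
  facet normal 1.0000 0.0000 0.0000
    outer loop
      vertex 11.12 10.50 0.00
      vertex 11.12 26.42 0.00
      vertex 11.12 26.42 21.36
    endloop
  endfacet
  facet normal 1.0000 0.0000 0.0000
    outer loop
      vertex 11.12 10.50 0.00
      vertex 11.12 26.42 21.36
      vertex 11.12 10.50 21.36
    endloop
  endfacet
  facet normal 0.0000 1.0000 0.0000
    outer loop
      vertex 11.12 26.42 0.00
      vertex 0.00 26.42 0.00
      vertex 0.00 26.42 21.36
    endloop
  endfacet
  facet normal 0.0000 1.0000 0.0000
    outer loop
      vertex 11.12 26.42 0.00
      vertex 0.00 26.42 21.36
      vertex 11.12 26.42 21.36
    endloop
  endfacet
  facet normal -1.0000 0.0000 0.0000
    outer loop
      vertex 0.00 26.42 0.00
      vertex 0.00 0.00 0.00
      vertex 0.00 0.00 21.36
    endloop
  endfacet
  facet normal -1.0000 0.0000 0.0000
    outer loop
      vertex 0.00 26.42 0.00
      vertex 0.00 0.00 21.36
      vertex 0.00 26.42 21.36
    endloop
  endfacet
endsolid part

The G0 Z moves step by Δz≈4.27 mm. Every layer's G1 loop is the same polygon, so the solid is a straight extrusion of it from z=0 to z≈21.4. Closing with flat bottom and top caps and triangulating gives 20 facets — an L-shaped prism: outer 25.9 × 26.4 mm, arm thicknesses ≈ 10.5 mm (horizontal) and 11.1 mm (vertical), extruded 21.4 mm in z.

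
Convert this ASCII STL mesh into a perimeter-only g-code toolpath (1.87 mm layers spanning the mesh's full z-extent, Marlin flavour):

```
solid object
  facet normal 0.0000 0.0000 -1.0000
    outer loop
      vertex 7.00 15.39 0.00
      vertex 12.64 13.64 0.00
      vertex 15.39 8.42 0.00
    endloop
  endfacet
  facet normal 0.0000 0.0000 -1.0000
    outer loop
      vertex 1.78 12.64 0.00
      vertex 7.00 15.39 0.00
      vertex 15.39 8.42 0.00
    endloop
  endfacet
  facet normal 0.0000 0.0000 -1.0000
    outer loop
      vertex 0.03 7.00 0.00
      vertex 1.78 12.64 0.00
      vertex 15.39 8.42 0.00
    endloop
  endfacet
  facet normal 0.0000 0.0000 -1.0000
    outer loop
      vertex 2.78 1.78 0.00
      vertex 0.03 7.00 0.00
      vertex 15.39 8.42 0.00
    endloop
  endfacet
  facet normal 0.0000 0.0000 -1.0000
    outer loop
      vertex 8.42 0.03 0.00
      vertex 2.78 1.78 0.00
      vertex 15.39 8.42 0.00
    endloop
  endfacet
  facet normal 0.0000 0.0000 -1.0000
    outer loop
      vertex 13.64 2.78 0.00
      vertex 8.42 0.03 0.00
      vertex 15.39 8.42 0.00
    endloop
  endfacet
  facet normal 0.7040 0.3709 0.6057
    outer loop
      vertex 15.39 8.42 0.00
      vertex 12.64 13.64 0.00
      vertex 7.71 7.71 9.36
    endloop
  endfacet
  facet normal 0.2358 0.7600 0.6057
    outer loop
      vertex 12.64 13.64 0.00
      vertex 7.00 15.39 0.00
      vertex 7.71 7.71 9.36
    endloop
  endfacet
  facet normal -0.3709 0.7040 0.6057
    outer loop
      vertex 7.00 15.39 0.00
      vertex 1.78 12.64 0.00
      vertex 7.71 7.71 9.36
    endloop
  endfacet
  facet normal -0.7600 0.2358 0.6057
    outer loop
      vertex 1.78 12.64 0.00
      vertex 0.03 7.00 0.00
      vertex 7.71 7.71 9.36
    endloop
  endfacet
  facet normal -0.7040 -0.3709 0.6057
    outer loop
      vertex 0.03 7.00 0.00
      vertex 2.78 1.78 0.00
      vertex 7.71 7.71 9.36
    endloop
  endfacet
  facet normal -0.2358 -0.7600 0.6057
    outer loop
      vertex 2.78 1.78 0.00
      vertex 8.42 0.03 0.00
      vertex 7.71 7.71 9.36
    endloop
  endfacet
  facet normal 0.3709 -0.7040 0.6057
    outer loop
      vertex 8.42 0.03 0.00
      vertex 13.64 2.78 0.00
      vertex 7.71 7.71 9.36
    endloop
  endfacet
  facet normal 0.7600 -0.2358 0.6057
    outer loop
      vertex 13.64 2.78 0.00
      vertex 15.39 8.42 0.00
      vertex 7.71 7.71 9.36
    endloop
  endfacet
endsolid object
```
; perimeter-only toolpath
G21 ; units = mm
G90 ; absolute positioning
G28 ; home
; layer 1
G0 Z1.87
G0 X13.85 Y8.28
G1 X11.65 Y12.45
G1 X7.14 Y13.85
G1 X2.97 Y11.65
G1 X1.57 Y7.14
G1 X3.77 Y2.97
G1 X8.28 Y1.57
G1 X12.45 Y3.77
G1 X13.85 Y8.28
; layer 2
G0 Z3.74
G0 X12.32 Y8.14
G1 X10.67 Y11.27
G1 X7.28 Y12.32
G1 X4.15 Y10.67
G1 X3.10 Y7.28
G1 X4.75 Y4.15
G1 X8.14 Y3.10
G1 X11.27 Y4.75
G1 X12.32 Y8.14
; layer 3
G0 Z5.62
G0 X10.78 Y7.99
G1 X9.68 Y10.08
G1 X7.43 Y10.78
G1 X5.34 Y9.68
G1 X4.64 Y7.43
G1 X5.74 Y5.34
G1 X7.99 Y4.64
G1 X10.08 Y5.74
G1 X10.78 Y7.99
; layer 4
G0 Z7.49
G0 X9.25 Y7.85
G1 X8.70 Y8.90
G1 X7.57 Y9.25
G1 X6.52 Y8.70
G1 X6.17 Y7.57
G1 X6.72 Y6.52
G1 X7.85 Y6.17
G1 X8.90 Y6.72
G1 X9.25 Y7.85
M2 ; end

The solid is a regular 8-sided pyramid, base circumscribed radius ≈ 7.71 mm, apex at z ≈ 9.36 mm. Slicing at Δz = 1.87 mm — 5 equal slices spanning the solid's height, so layer i sits at z = i·h/5 — gives 4 non-empty perimeters. Each is a 8-segment closed polygon; G0 lifts to the layer z and rapids to the start vertex, then G1 traces the edges. The cross-section shrinks linearly with z (the slice at the apex is degenerate and omitted).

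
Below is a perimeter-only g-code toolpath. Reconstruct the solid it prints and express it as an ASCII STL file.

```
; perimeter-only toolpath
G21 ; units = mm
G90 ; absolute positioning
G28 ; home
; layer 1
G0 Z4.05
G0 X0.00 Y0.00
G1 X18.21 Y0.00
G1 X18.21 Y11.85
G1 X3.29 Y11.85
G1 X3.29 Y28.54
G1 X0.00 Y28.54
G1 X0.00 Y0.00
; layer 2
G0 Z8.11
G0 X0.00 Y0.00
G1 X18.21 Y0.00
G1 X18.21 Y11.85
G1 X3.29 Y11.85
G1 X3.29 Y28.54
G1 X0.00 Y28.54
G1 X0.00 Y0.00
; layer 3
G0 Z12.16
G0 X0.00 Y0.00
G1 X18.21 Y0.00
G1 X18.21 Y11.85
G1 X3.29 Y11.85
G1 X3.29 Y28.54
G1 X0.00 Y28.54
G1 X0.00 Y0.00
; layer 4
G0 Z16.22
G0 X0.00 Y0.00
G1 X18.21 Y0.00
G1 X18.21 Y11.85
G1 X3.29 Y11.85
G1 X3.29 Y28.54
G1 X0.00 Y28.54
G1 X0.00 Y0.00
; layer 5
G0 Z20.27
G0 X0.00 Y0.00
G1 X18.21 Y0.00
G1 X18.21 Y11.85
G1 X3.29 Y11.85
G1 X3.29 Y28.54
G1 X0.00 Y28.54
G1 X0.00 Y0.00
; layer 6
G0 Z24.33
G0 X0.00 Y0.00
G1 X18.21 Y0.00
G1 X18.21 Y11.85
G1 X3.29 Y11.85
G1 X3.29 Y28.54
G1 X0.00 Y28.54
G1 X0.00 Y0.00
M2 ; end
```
solid part
  facet normal 0.0000 0.0000 -1.0000
    outer loop
      vertex 18.21 11.85 0.00
      vertex 18.21 0.00 0.00
      vertex 0.00 0.00 0.00
    endloop
  endfacet
  facet normal 0.0000 0.0000 -1.0000
    outer loop
      vertex 3.29 11.85 0.00
      vertex 18.21 11.85 0.00
      vertex 0.00 0.00 0.00
    endloop
  endfacet
  facet normal 0.0000 0.0000 -1.0000
    outer loop
      vertex 3.29 28.54 0.00
      vertex 3.29 11.85 0.00
      vertex 0.00 0.00 0.00
    endloop
  endfacet
  facet normal 0.0000 0.0000 -1.0000
    outer loop
      vertex 0.00 28.54 0.00
      vertex 3.29 28.54 0.00
      vertex 0.00 0.00 0.00
    endloop
  endfacet
  facet normal 0.0000 0.0000 1.0000
    outer loop
      vertex 0.00 0.00 24.33
      vertex 18.21 0.00 24.33
      vertex 18.21 11.85 24.33
    endloop
  endfacet
  facet normal 0.0000 0.0000 1.0000
    outer loop
      vertex 0.00 0.00 24.33
      vertex 18.21 11.85 24.33
      vertex 3.29 11.85 24.33
    endloop
  endfacet
  facet normal 0.0000 0.0000 1.0000
    outer loop
      vertex 0.00 0.00 24.33
      vertex 3.29 11.85 24.33
      vertex 3.29 28.54 24.33
    endloop
  endfacet
  facet normal 0.0000 0.0000 1.0000
    outer loop
      vertex 0.00 0.00 24.33
      vertex 3.29 28.54 24.33
      vertex 0.00 28.54 24.33
    endloop
  endfacet
  facet normal 0.0000 -1.0000 0.0000
    outer loop
      vertex 0.00 0.00 0.00
      vertex 18.21 0.00 0.00
      vertex 18.21 0.00 24.33
    endloop
  endfacet
  facet normal 0.0000 -1.0000 0.0000
    outer loop
      vertex 0.00 0.00 0.00
      vertex 18.21 0.00 24.33
      vertex 0.00 0.00 24.33
    endloop
  endfacet
  facet normal 1.0000 0.0000 0.0000
    outer loop
      vertex 18.21 0.00 0.00
      vertex 18.21 11.85 0.00
      vertex 18.21 11.85 24.33
    endloop
  endfacet
  facet normal 1.0000 0.0000 0.0000
    outer loop
      vertex 18.21 0.00 0.00
      vertex 18.21 11.85 24.33
      vertex 18.21 0.00 24.33
    endloop
  endfacet
  facet normal 0.0000 1.0000 0.0000
    outer loop
      vertex 18.21 11.85 0.00
      vertex 3.29 11.85 0.00
      vertex 3.29 11.85 24.33
    endloop
  endfacet
  facet normal 0.0000 1.0000 0.0000
    outer loop
      vertex 18.21 11.85 0.00
      vertex 3.29 11.85 24.33
      vertex 18.21 11.85 24.33
    endloop
  endfacet
  facet normal 1.0000 0.0000 0.0000
    outer loop
      vertex 3.29 11.85 0.00
      vertex 3.29 28.54 0.00
      vertex 3.29 28.54 24.33
    endloop
  endfacet
  facet normal 1.0000 0.0000 0.0000
    outer loop
      vertex 3.29 11.85 0.00
      vertex 3.29 28.54 24.33
      vertex 3.29 11.85 24.33
    endloop
  endfacet
  facet normal 0.0000 1.0000 0.0000
    outer loop
      vertex 3.29 28.54 0.00
      vertex 0.00 28.54 0.00
      vertex 0.00 28.54 24.33
    endloop
  endfacet
  facet normal 0.0000 1.0000 0.0000
    outer loop
      vertex 3.29 28.54 0.00
      vertex 0.00 28.54 24.33
      vertex 3.29 28.54 24.33
    endloop
  endfacet
  facet normal -1.0000 0.0000 0.0000
    outer loop
      vertex 0.00 28.54 0.00
      vertex 0.00 0.00 0.00
      vertex 0.00 0.00 24.33
    endloop
  endfacet
  facet normal -1.0000 0.0000 0.0000
    outer loop
      vertex 0.00 28.54 0.00
      vertex 0.00 0.00 24.33
      vertex 0.00 28.54 24.33
    endloop
  endfacet
endsolid part

The G0 Z moves step by Δz≈4.05 mm. Every layer's G1 loop is the same polygon, so the solid is a straight extrusion of it from z=0 to z≈24.3. Closing with flat bottom and top caps and triangulating gives 20 facets — an L-shaped prism: outer 18.2 × 28.5 mm, arm thicknesses ≈ 11.8 mm (horizontal) and 3.29 mm (vertical), extruded 24.3 mm in z.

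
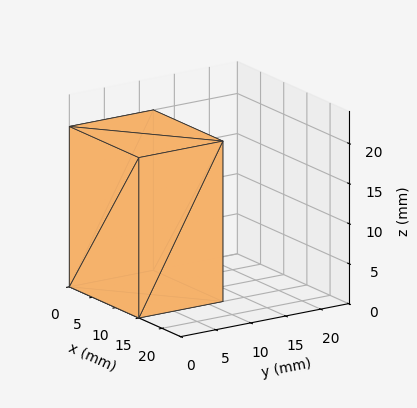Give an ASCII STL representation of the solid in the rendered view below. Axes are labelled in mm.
Reading the render: the shape is a rectangular box, roughly 15 × 12 mm footprint and 20 mm tall (dimensions read to the nearest mm from the axis ticks). For the STL, each face is triangulated and given an outward normal.

solid part
  facet normal 0.0000 0.0000 -1.0000
    outer loop
      vertex 15.000 12.000 0.000
      vertex 15.000 0.000 0.000
      vertex 0.000 0.000 0.000
    endloop
  endfacet
  facet normal 0.0000 0.0000 -1.0000
    outer loop
      vertex 0.000 12.000 0.000
      vertex 15.000 12.000 0.000
      vertex 0.000 0.000 0.000
    endloop
  endfacet
  facet normal 0.0000 0.0000 1.0000
    outer loop
      vertex 0.000 0.000 20.000
      vertex 15.000 0.000 20.000
      vertex 15.000 12.000 20.000
    endloop
  endfacet
  facet normal 0.0000 0.0000 1.0000
    outer loop
      vertex 0.000 0.000 20.000
      vertex 15.000 12.000 20.000
      vertex 0.000 12.000 20.000
    endloop
  endfacet
  facet normal 0.0000 -1.0000 0.0000
    outer loop
      vertex 0.000 0.000 0.000
      vertex 15.000 0.000 0.000
      vertex 15.000 0.000 20.000
    endloop
  endfacet
  facet normal 0.0000 -1.0000 0.0000
    outer loop
      vertex 0.000 0.000 0.000
      vertex 15.000 0.000 20.000
      vertex 0.000 0.000 20.000
    endloop
  endfacet
  facet normal 0.0000 1.0000 0.0000
    outer loop
      vertex 15.000 12.000 20.000
      vertex 15.000 12.000 0.000
      vertex 0.000 12.000 0.000
    endloop
  endfacet
  facet normal 0.0000 1.0000 0.0000
    outer loop
      vertex 0.000 12.000 20.000
      vertex 15.000 12.000 20.000
      vertex 0.000 12.000 0.000
    endloop
  endfacet
  facet normal -1.0000 0.0000 0.0000
    outer loop
      vertex 0.000 12.000 20.000
      vertex 0.000 12.000 0.000
      vertex 0.000 0.000 0.000
    endloop
  endfacet
  facet normal -1.0000 0.0000 0.0000
    outer loop
      vertex 0.000 0.000 20.000
      vertex 0.000 12.000 20.000
      vertex 0.000 0.000 0.000
    endloop
  endfacet
  facet normal 1.0000 0.0000 0.0000
    outer loop
      vertex 15.000 0.000 0.000
      vertex 15.000 12.000 0.000
      vertex 15.000 12.000 20.000
    endloop
  endfacet
  facet normal 1.0000 0.0000 0.0000
    outer loop
      vertex 15.000 0.000 0.000
      vertex 15.000 12.000 20.000
      vertex 15.000 0.000 20.000
    endloop
  endfacet
endsolid part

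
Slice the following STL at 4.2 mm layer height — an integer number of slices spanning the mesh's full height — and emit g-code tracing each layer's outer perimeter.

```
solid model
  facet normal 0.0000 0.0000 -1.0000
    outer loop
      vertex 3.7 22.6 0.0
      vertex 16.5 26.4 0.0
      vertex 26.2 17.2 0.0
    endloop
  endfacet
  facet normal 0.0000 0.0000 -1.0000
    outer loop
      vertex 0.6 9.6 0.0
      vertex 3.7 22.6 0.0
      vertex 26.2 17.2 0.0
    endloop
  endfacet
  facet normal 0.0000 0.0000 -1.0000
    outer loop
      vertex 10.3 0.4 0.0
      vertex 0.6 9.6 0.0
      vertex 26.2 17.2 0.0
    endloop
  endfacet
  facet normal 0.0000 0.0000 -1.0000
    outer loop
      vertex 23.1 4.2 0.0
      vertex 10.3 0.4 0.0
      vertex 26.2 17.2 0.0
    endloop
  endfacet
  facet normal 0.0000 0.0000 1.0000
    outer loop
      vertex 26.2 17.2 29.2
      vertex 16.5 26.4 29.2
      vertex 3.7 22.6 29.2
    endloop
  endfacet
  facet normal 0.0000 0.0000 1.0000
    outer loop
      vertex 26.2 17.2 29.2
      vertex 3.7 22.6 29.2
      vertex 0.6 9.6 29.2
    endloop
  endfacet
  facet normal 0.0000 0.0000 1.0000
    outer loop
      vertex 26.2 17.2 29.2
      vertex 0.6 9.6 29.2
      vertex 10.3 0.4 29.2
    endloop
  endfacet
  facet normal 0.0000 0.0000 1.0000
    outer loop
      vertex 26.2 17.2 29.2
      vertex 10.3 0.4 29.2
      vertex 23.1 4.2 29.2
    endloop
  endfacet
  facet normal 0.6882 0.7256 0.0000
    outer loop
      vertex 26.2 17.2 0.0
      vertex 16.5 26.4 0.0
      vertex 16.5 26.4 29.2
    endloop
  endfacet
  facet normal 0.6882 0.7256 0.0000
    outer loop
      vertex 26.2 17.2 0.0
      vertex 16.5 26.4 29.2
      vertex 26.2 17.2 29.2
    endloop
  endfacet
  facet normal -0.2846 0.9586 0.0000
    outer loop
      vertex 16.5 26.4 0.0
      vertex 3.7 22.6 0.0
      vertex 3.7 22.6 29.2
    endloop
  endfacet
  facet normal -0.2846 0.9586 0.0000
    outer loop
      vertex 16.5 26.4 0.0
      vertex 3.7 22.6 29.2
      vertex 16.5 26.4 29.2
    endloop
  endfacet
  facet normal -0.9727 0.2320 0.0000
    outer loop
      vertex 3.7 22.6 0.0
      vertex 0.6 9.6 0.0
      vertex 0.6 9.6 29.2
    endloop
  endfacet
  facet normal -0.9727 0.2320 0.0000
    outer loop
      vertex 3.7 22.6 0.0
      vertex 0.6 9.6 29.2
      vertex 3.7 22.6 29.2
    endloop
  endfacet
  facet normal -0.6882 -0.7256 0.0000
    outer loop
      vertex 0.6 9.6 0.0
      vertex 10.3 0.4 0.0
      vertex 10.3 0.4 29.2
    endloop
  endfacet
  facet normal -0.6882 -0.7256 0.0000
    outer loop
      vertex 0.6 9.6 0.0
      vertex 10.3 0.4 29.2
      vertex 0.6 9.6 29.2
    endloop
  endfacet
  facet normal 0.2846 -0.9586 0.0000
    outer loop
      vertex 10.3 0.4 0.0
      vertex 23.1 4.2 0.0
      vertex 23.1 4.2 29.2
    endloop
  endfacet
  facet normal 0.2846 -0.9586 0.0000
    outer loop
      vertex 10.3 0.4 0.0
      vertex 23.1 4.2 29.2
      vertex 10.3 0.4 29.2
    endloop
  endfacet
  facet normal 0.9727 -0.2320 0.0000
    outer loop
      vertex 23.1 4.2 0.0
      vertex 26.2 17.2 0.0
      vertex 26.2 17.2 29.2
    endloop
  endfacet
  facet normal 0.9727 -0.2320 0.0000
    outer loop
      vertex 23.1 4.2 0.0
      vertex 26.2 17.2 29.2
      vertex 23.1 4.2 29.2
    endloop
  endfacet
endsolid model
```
; perimeter-only toolpath
G21 ; units = mm
G90 ; absolute positioning
G28 ; home
; layer 1
G0 Z4.2
G0 X26.2 Y17.2
G1 X16.5 Y26.4
G1 X3.7 Y22.6
G1 X0.6 Y9.6
G1 X10.3 Y0.4
G1 X23.1 Y4.2
G1 X26.2 Y17.2
; layer 2
G0 Z8.3
G0 X26.2 Y17.2
G1 X16.5 Y26.4
G1 X3.7 Y22.6
G1 X0.6 Y9.6
G1 X10.3 Y0.4
G1 X23.1 Y4.2
G1 X26.2 Y17.2
; layer 3
G0 Z12.5
G0 X26.2 Y17.2
G1 X16.5 Y26.4
G1 X3.7 Y22.6
G1 X0.6 Y9.6
G1 X10.3 Y0.4
G1 X23.1 Y4.2
G1 X26.2 Y17.2
; layer 4
G0 Z16.7
G0 X26.2 Y17.2
G1 X16.5 Y26.4
G1 X3.7 Y22.6
G1 X0.6 Y9.6
G1 X10.3 Y0.4
G1 X23.1 Y4.2
G1 X26.2 Y17.2
; layer 5
G0 Z20.9
G0 X26.2 Y17.2
G1 X16.5 Y26.4
G1 X3.7 Y22.6
G1 X0.6 Y9.6
G1 X10.3 Y0.4
G1 X23.1 Y4.2
G1 X26.2 Y17.2
; layer 6
G0 Z25.0
G0 X26.2 Y17.2
G1 X16.5 Y26.4
G1 X3.7 Y22.6
G1 X0.6 Y9.6
G1 X10.3 Y0.4
G1 X23.1 Y4.2
G1 X26.2 Y17.2
; layer 7
G0 Z29.2
G0 X26.2 Y17.2
G1 X16.5 Y26.4
G1 X3.7 Y22.6
G1 X0.6 Y9.6
G1 X10.3 Y0.4
G1 X23.1 Y4.2
G1 X26.2 Y17.2
M2 ; end

The solid is a regular 6-sided prism (a cylinder approximated with 6 flat sides), circumscribed radius ≈ 13.4 mm, height ≈ 29.2 mm. Slicing at Δz = 4.2 mm — 7 equal slices spanning the solid's height, so layer i sits at z = i·h/7 — gives 7 non-empty perimeters. Each is a 6-segment closed polygon; G0 lifts to the layer z and rapids to the start vertex, then G1 traces the edges.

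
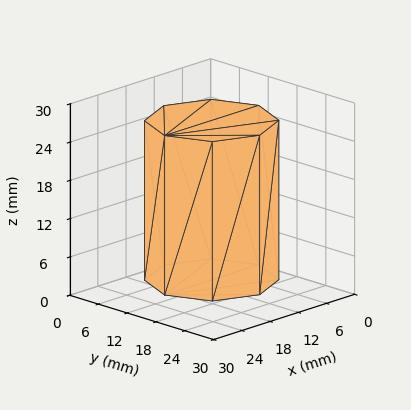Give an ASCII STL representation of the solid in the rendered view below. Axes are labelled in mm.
Reading the render: the shape is a regular 8-sided prism (a cylinder approximated with 8 flat sides), circumscribed radius ≈ 10 mm, height ≈ 25 mm (dimensions read to the nearest mm from the axis ticks). For the STL, each face is triangulated and given an outward normal.

solid part
  facet normal 0.0000 0.0000 -1.0000
    outer loop
      vertex 10.00 20.00 0.00
      vertex 17.07 17.07 0.00
      vertex 20.00 10.00 0.00
    endloop
  endfacet
  facet normal 0.0000 0.0000 -1.0000
    outer loop
      vertex 2.93 17.07 0.00
      vertex 10.00 20.00 0.00
      vertex 20.00 10.00 0.00
    endloop
  endfacet
  facet normal 0.0000 0.0000 -1.0000
    outer loop
      vertex 0.00 10.00 0.00
      vertex 2.93 17.07 0.00
      vertex 20.00 10.00 0.00
    endloop
  endfacet
  facet normal 0.0000 0.0000 -1.0000
    outer loop
      vertex 2.93 2.93 0.00
      vertex 0.00 10.00 0.00
      vertex 20.00 10.00 0.00
    endloop
  endfacet
  facet normal 0.0000 0.0000 -1.0000
    outer loop
      vertex 10.00 0.00 0.00
      vertex 2.93 2.93 0.00
      vertex 20.00 10.00 0.00
    endloop
  endfacet
  facet normal 0.0000 0.0000 -1.0000
    outer loop
      vertex 17.07 2.93 0.00
      vertex 10.00 0.00 0.00
      vertex 20.00 10.00 0.00
    endloop
  endfacet
  facet normal 0.0000 0.0000 1.0000
    outer loop
      vertex 20.00 10.00 25.00
      vertex 17.07 17.07 25.00
      vertex 10.00 20.00 25.00
    endloop
  endfacet
  facet normal 0.0000 0.0000 1.0000
    outer loop
      vertex 20.00 10.00 25.00
      vertex 10.00 20.00 25.00
      vertex 2.93 17.07 25.00
    endloop
  endfacet
  facet normal 0.0000 0.0000 1.0000
    outer loop
      vertex 20.00 10.00 25.00
      vertex 2.93 17.07 25.00
      vertex 0.00 10.00 25.00
    endloop
  endfacet
  facet normal 0.0000 0.0000 1.0000
    outer loop
      vertex 20.00 10.00 25.00
      vertex 0.00 10.00 25.00
      vertex 2.93 2.93 25.00
    endloop
  endfacet
  facet normal 0.0000 0.0000 1.0000
    outer loop
      vertex 20.00 10.00 25.00
      vertex 2.93 2.93 25.00
      vertex 10.00 0.00 25.00
    endloop
  endfacet
  facet normal 0.0000 0.0000 1.0000
    outer loop
      vertex 20.00 10.00 25.00
      vertex 10.00 0.00 25.00
      vertex 17.07 2.93 25.00
    endloop
  endfacet
  facet normal 0.9238 0.3829 0.0000
    outer loop
      vertex 20.00 10.00 0.00
      vertex 17.07 17.07 0.00
      vertex 17.07 17.07 25.00
    endloop
  endfacet
  facet normal 0.9238 0.3829 0.0000
    outer loop
      vertex 20.00 10.00 0.00
      vertex 17.07 17.07 25.00
      vertex 20.00 10.00 25.00
    endloop
  endfacet
  facet normal 0.3829 0.9238 0.0000
    outer loop
      vertex 17.07 17.07 0.00
      vertex 10.00 20.00 0.00
      vertex 10.00 20.00 25.00
    endloop
  endfacet
  facet normal 0.3829 0.9238 0.0000
    outer loop
      vertex 17.07 17.07 0.00
      vertex 10.00 20.00 25.00
      vertex 17.07 17.07 25.00
    endloop
  endfacet
  facet normal -0.3829 0.9238 0.0000
    outer loop
      vertex 10.00 20.00 0.00
      vertex 2.93 17.07 0.00
      vertex 2.93 17.07 25.00
    endloop
  endfacet
  facet normal -0.3829 0.9238 0.0000
    outer loop
      vertex 10.00 20.00 0.00
      vertex 2.93 17.07 25.00
      vertex 10.00 20.00 25.00
    endloop
  endfacet
  facet normal -0.9238 0.3829 0.0000
    outer loop
      vertex 2.93 17.07 0.00
      vertex 0.00 10.00 0.00
      vertex 0.00 10.00 25.00
    endloop
  endfacet
  facet normal -0.9238 0.3829 0.0000
    outer loop
      vertex 2.93 17.07 0.00
      vertex 0.00 10.00 25.00
      vertex 2.93 17.07 25.00
    endloop
  endfacet
  facet normal -0.9238 -0.3829 0.0000
    outer loop
      vertex 0.00 10.00 0.00
      vertex 2.93 2.93 0.00
      vertex 2.93 2.93 25.00
    endloop
  endfacet
  facet normal -0.9238 -0.3829 0.0000
    outer loop
      vertex 0.00 10.00 0.00
      vertex 2.93 2.93 25.00
      vertex 0.00 10.00 25.00
    endloop
  endfacet
  facet normal -0.3829 -0.9238 0.0000
    outer loop
      vertex 2.93 2.93 0.00
      vertex 10.00 0.00 0.00
      vertex 10.00 0.00 25.00
    endloop
  endfacet
  facet normal -0.3829 -0.9238 0.0000
    outer loop
      vertex 2.93 2.93 0.00
      vertex 10.00 0.00 25.00
      vertex 2.93 2.93 25.00
    endloop
  endfacet
  facet normal 0.3829 -0.9238 0.0000
    outer loop
      vertex 10.00 0.00 0.00
      vertex 17.07 2.93 0.00
      vertex 17.07 2.93 25.00
    endloop
  endfacet
  facet normal 0.3829 -0.9238 0.0000
    outer loop
      vertex 10.00 0.00 0.00
      vertex 17.07 2.93 25.00
      vertex 10.00 0.00 25.00
    endloop
  endfacet
  facet normal 0.9238 -0.3829 0.0000
    outer loop
      vertex 17.07 2.93 0.00
      vertex 20.00 10.00 0.00
      vertex 20.00 10.00 25.00
    endloop
  endfacet
  facet normal 0.9238 -0.3829 0.0000
    outer loop
      vertex 17.07 2.93 0.00
      vertex 20.00 10.00 25.00
      vertex 17.07 2.93 25.00
    endloop
  endfacet
endsolid part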